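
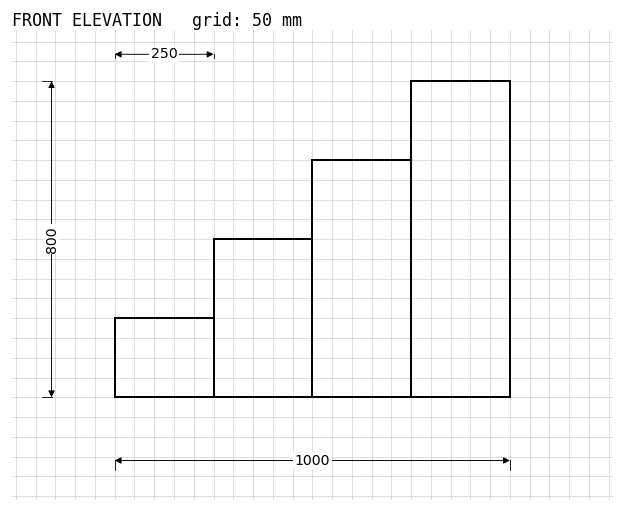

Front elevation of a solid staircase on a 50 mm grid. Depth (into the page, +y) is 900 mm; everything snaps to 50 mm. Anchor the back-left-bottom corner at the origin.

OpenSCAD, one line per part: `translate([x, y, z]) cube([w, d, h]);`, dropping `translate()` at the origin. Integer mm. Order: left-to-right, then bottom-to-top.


cube([250, 900, 200]);
translate([250, 0, 0]) cube([250, 900, 400]);
translate([500, 0, 0]) cube([250, 900, 600]);
translate([750, 0, 0]) cube([250, 900, 800]);


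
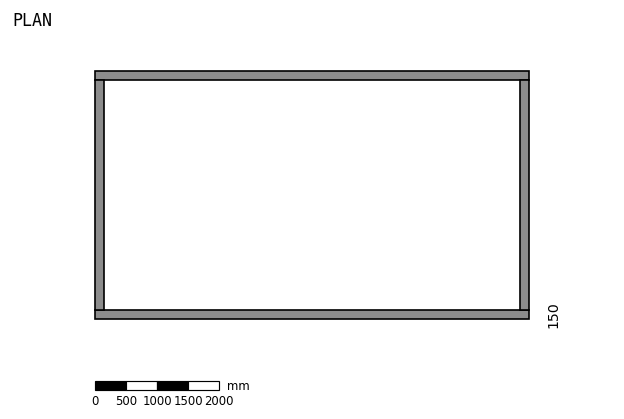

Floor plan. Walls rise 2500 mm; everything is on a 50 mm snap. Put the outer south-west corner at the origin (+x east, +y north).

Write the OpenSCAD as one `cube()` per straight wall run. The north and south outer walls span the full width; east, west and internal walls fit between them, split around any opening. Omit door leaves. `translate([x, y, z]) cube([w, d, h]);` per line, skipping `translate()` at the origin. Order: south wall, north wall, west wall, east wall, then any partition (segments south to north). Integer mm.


cube([7000, 150, 2500]);
translate([0, 3850, 0]) cube([7000, 150, 2500]);
translate([0, 150, 0]) cube([150, 3700, 2500]);
translate([6850, 150, 0]) cube([150, 3700, 2500]);


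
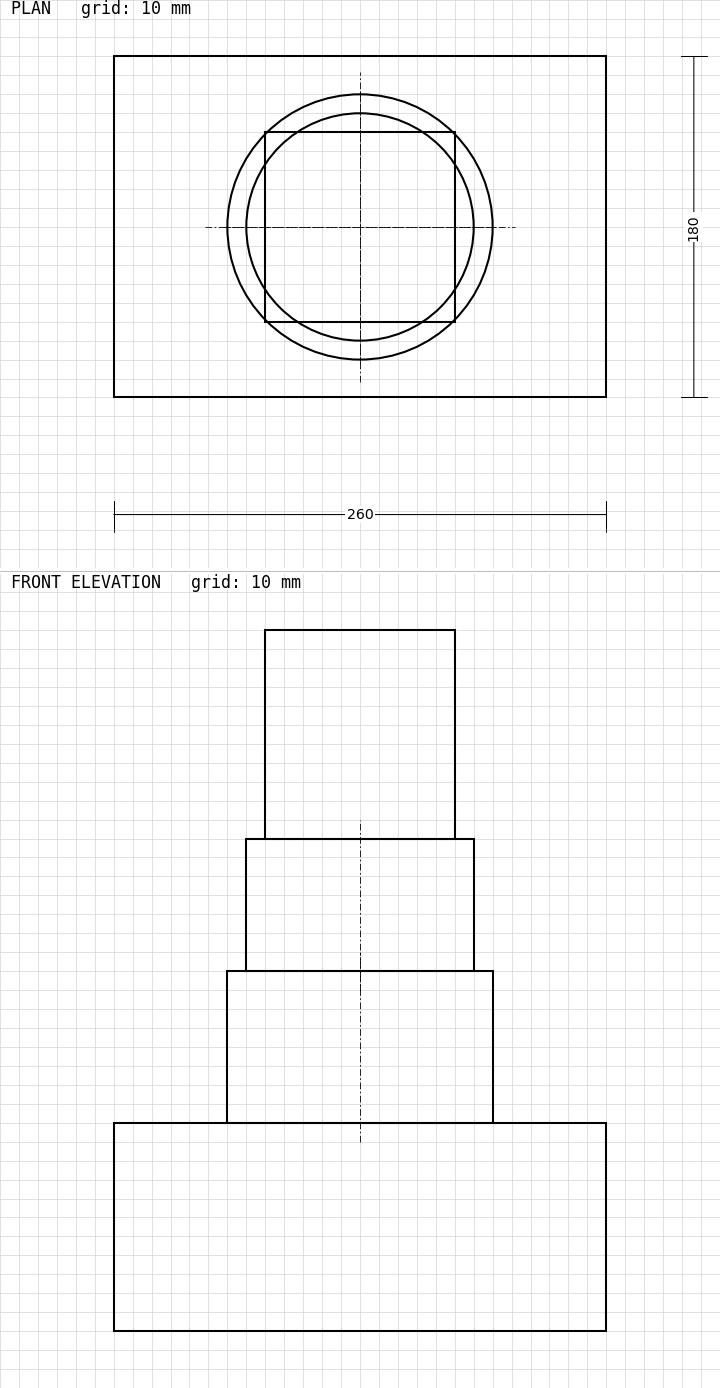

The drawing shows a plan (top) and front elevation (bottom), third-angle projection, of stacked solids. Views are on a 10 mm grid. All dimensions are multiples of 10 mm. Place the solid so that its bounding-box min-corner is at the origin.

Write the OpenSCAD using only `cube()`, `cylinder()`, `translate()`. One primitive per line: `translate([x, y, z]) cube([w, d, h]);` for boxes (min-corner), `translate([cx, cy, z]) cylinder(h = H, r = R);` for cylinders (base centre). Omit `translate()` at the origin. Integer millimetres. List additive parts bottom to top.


cube([260, 180, 110]);
translate([130, 90, 110]) cylinder(h = 80, r = 70);
translate([130, 90, 190]) cylinder(h = 70, r = 60);
translate([80, 40, 260]) cube([100, 100, 110]);


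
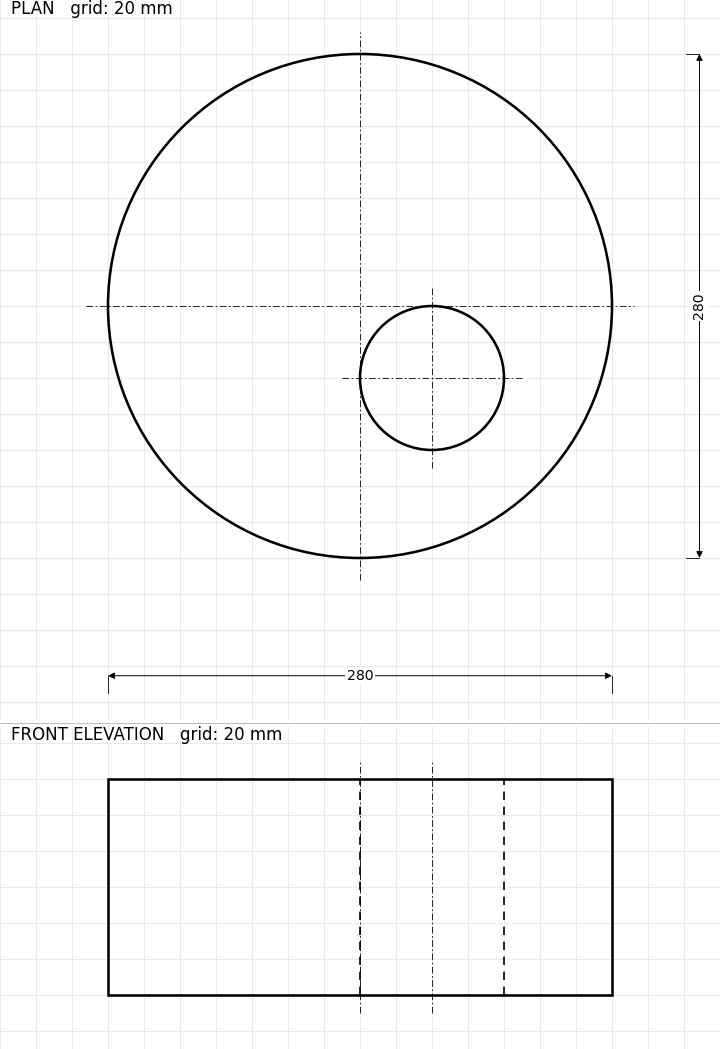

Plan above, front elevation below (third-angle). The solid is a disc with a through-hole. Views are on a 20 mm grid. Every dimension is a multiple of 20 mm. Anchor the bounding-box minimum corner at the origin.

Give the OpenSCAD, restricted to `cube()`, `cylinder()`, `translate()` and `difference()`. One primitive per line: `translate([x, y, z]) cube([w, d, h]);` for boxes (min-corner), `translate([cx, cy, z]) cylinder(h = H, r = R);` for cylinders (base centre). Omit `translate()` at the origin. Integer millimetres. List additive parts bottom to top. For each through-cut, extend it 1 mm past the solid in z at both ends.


difference() {
  translate([140, 140, 0]) cylinder(h = 120, r = 140);
  translate([180, 100, -1]) cylinder(h = 122, r = 40);
}


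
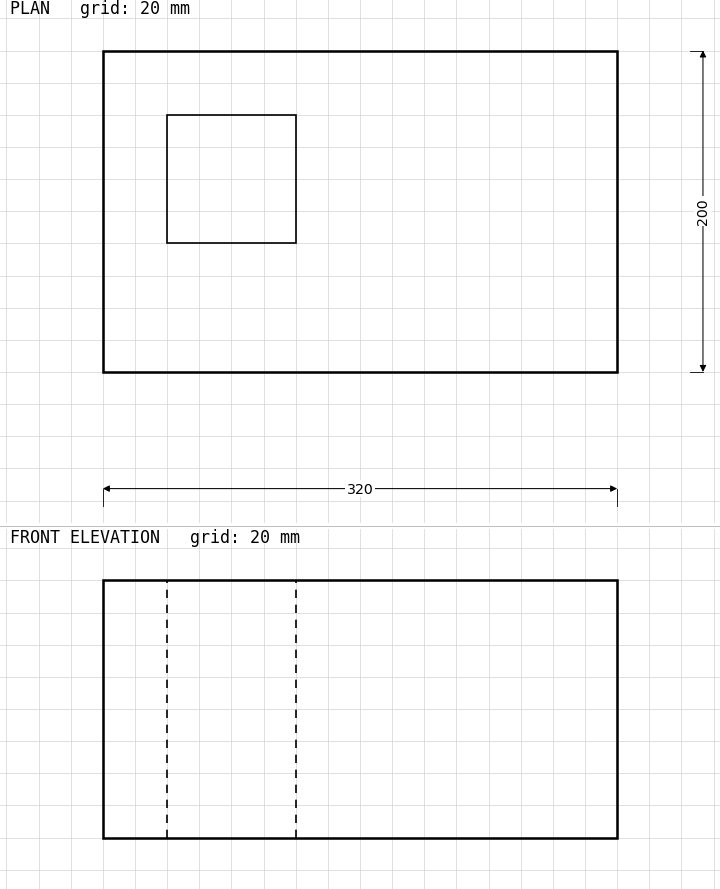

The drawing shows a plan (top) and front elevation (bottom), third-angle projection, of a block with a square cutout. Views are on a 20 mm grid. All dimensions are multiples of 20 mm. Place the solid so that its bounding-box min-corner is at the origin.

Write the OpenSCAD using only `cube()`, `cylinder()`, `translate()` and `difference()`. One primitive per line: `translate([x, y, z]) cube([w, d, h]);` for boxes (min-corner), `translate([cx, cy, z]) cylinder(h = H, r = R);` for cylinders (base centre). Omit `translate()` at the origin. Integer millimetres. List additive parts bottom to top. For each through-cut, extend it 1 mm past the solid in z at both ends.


difference() {
  cube([320, 200, 160]);
  translate([40, 80, -1]) cube([80, 80, 162]);
}


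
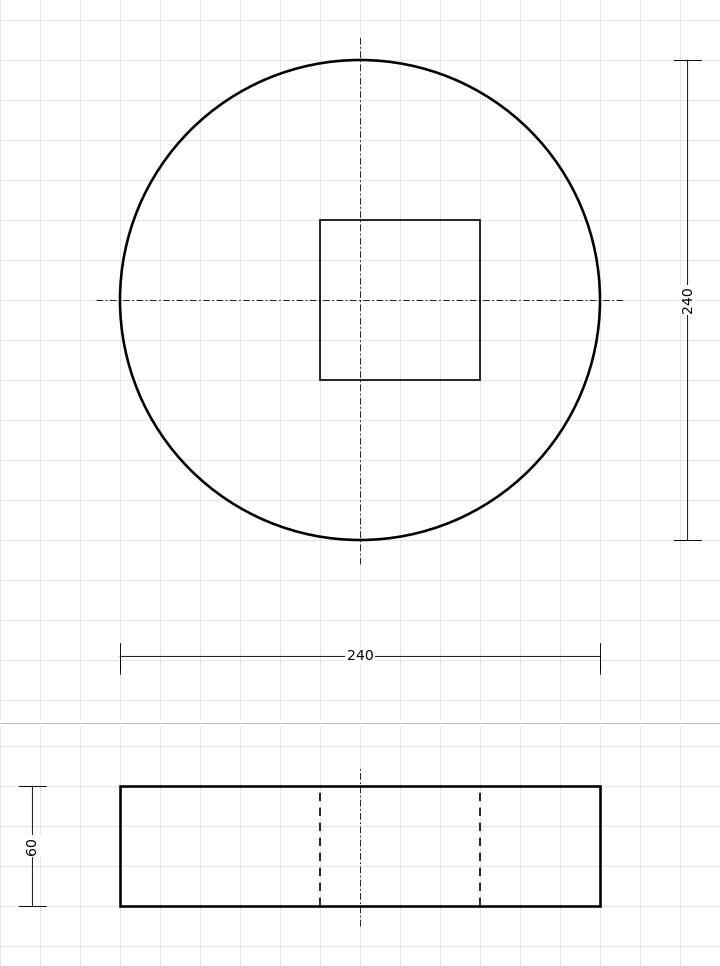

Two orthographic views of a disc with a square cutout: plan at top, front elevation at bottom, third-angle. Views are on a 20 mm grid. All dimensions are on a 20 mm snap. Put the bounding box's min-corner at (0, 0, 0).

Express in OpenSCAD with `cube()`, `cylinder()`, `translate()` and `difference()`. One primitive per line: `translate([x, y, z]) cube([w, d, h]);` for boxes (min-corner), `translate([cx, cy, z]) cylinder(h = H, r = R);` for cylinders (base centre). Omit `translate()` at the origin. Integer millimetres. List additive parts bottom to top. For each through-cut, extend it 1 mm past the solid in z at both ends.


difference() {
  translate([120, 120, 0]) cylinder(h = 60, r = 120);
  translate([100, 80, -1]) cube([80, 80, 62]);
}


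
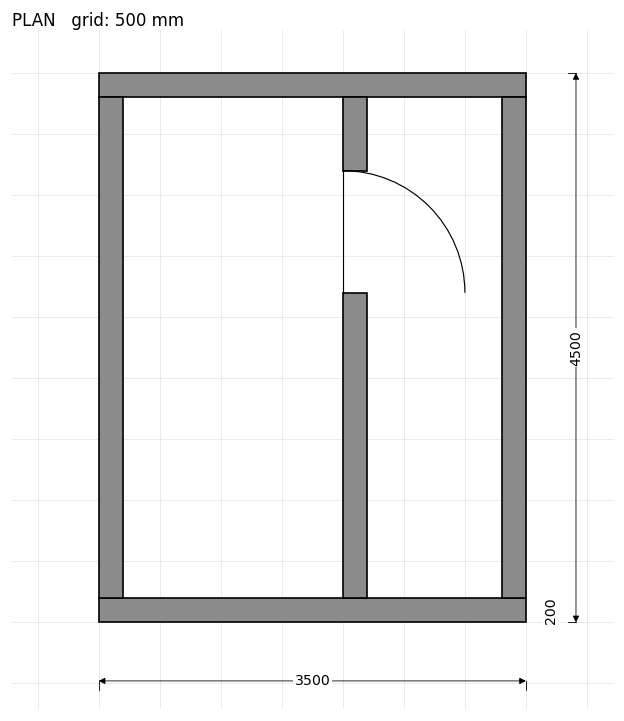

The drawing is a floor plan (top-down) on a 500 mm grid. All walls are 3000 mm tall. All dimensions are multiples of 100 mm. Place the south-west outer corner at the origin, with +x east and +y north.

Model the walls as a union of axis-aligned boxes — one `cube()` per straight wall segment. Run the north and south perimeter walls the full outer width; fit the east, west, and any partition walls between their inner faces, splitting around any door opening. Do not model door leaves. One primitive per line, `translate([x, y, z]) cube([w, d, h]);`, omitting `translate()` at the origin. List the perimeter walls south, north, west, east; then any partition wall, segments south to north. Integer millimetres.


cube([3500, 200, 3000]);
translate([0, 4300, 0]) cube([3500, 200, 3000]);
translate([0, 200, 0]) cube([200, 4100, 3000]);
translate([3300, 200, 0]) cube([200, 4100, 3000]);
translate([2000, 200, 0]) cube([200, 2500, 3000]);
translate([2000, 3700, 0]) cube([200, 600, 3000]);


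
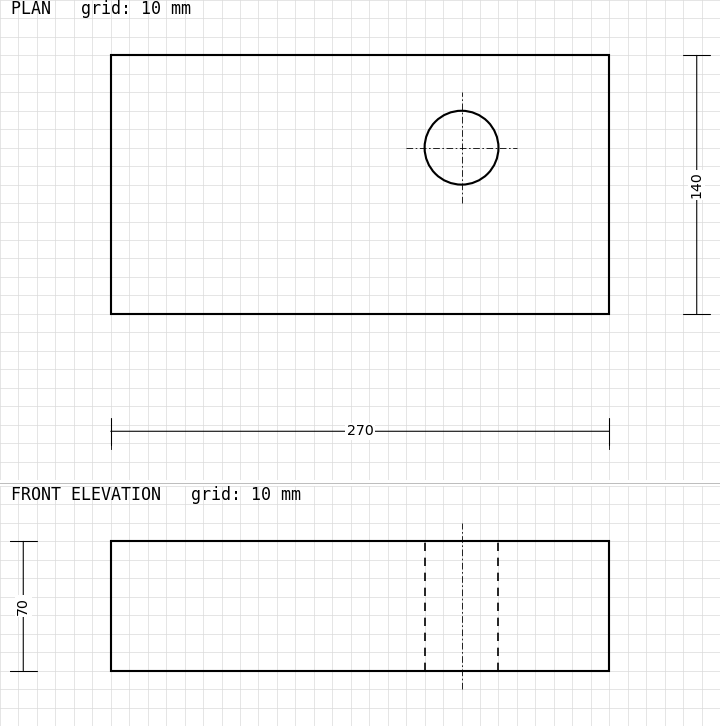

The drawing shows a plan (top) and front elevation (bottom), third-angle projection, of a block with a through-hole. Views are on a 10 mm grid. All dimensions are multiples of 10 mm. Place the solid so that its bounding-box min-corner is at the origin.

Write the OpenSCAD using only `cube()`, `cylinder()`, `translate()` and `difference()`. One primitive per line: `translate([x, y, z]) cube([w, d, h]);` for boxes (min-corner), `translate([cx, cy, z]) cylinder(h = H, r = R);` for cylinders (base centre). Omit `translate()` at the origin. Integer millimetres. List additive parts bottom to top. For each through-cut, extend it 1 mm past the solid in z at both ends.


difference() {
  cube([270, 140, 70]);
  translate([190, 90, -1]) cylinder(h = 72, r = 20);
}


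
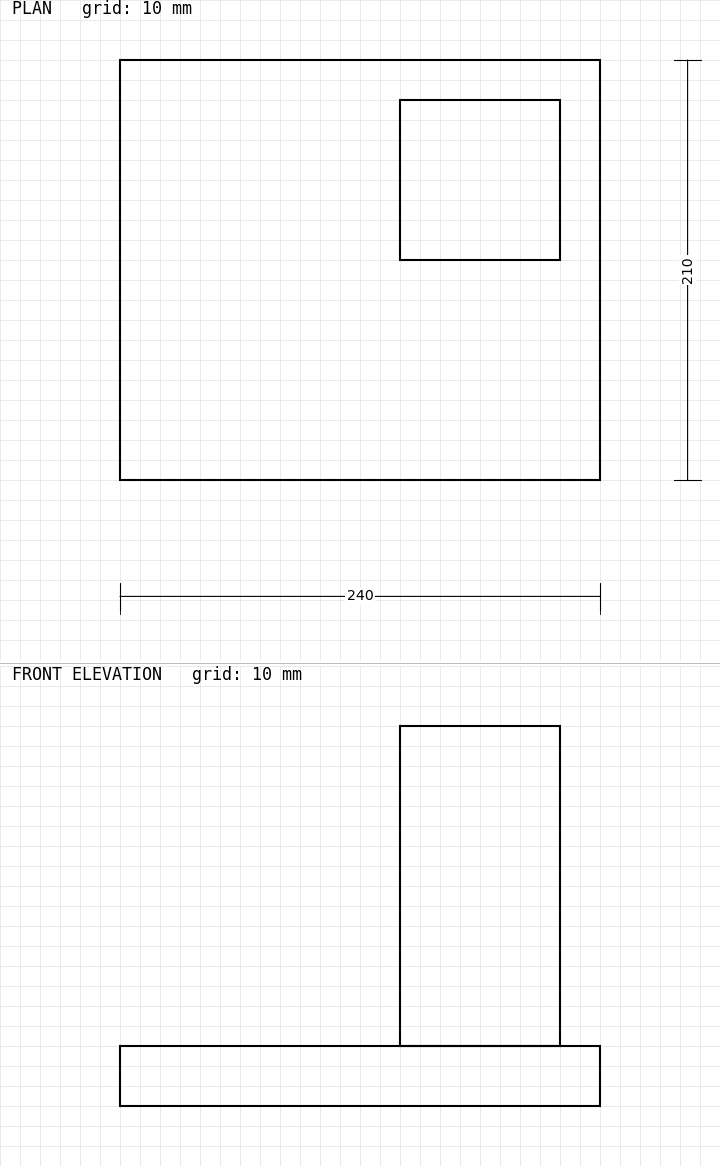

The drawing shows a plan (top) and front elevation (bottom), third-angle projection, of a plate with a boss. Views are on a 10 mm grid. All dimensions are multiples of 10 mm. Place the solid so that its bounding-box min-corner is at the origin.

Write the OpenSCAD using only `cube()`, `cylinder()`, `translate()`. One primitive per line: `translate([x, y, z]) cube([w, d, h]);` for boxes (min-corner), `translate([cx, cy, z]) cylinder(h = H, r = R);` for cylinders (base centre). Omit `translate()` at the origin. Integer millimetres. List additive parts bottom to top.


cube([240, 210, 30]);
translate([140, 110, 30]) cube([80, 80, 160]);


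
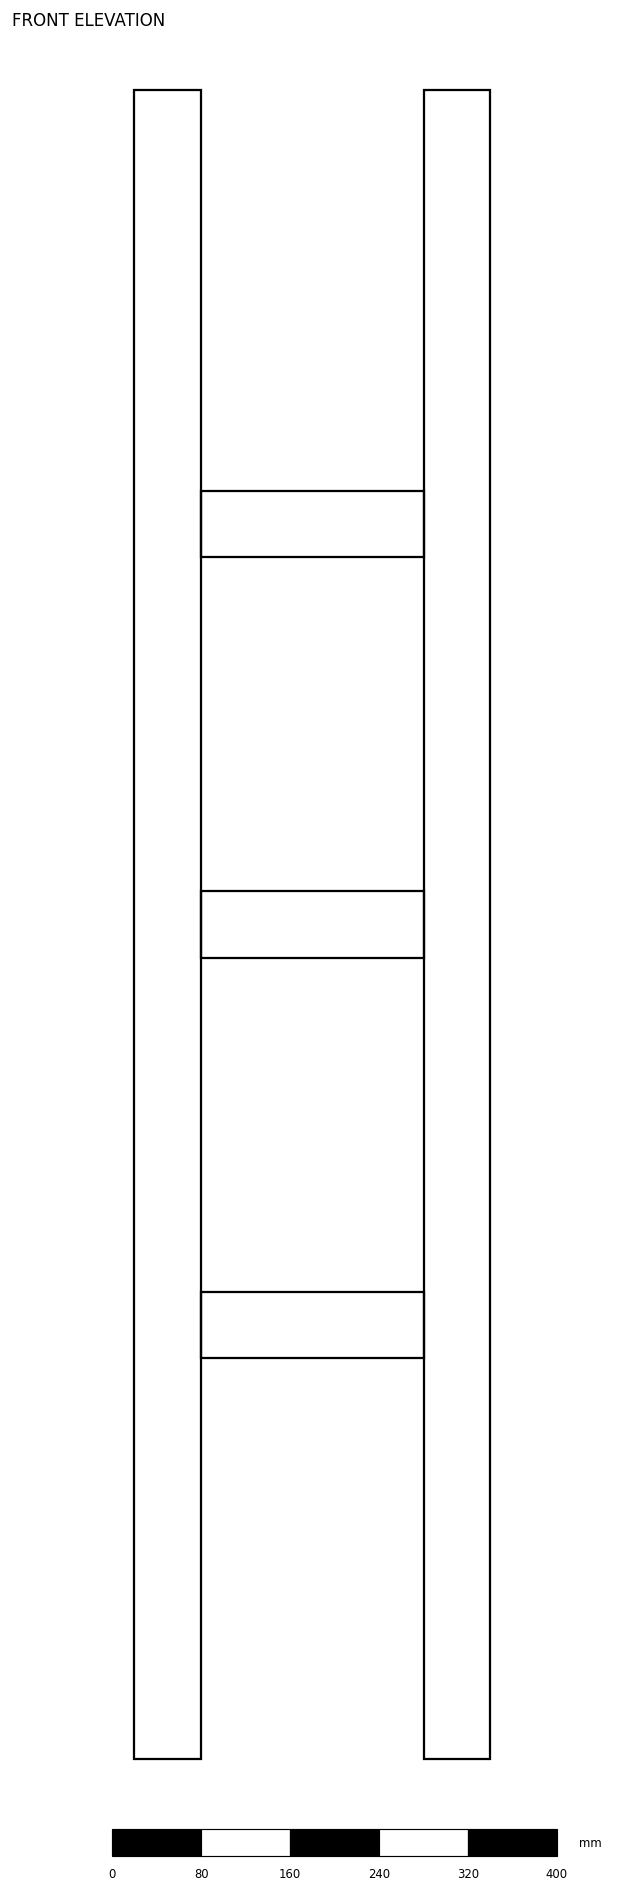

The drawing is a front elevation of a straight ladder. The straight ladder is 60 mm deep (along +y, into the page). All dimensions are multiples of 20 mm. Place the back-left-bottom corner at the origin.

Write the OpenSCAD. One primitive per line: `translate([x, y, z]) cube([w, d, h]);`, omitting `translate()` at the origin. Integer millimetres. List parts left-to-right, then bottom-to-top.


cube([60, 60, 1500]);
translate([60, 0, 360]) cube([200, 60, 60]);
translate([60, 0, 720]) cube([200, 60, 60]);
translate([60, 0, 1080]) cube([200, 60, 60]);
translate([260, 0, 0]) cube([60, 60, 1500]);


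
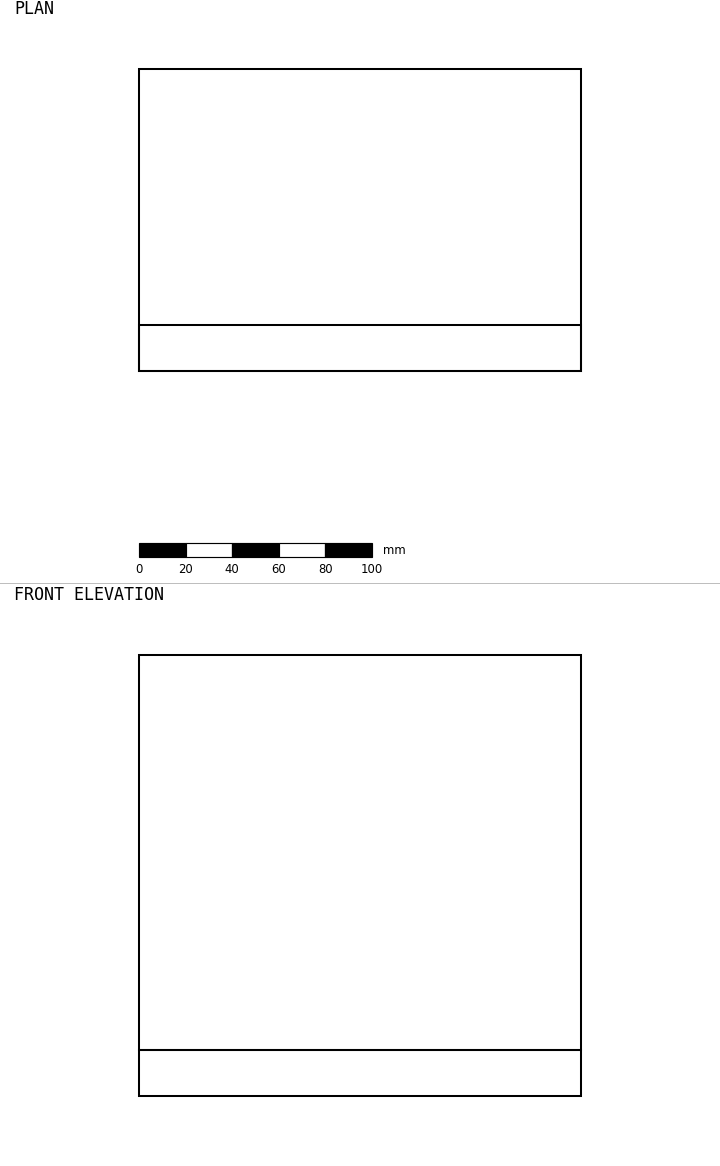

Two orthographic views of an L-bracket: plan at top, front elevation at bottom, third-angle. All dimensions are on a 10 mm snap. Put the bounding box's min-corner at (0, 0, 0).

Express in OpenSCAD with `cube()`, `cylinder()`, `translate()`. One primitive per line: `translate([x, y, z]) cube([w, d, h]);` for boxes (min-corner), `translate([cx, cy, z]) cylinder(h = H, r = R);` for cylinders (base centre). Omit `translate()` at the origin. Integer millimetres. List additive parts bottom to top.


cube([190, 130, 20]);
translate([0, 0, 20]) cube([190, 20, 170]);


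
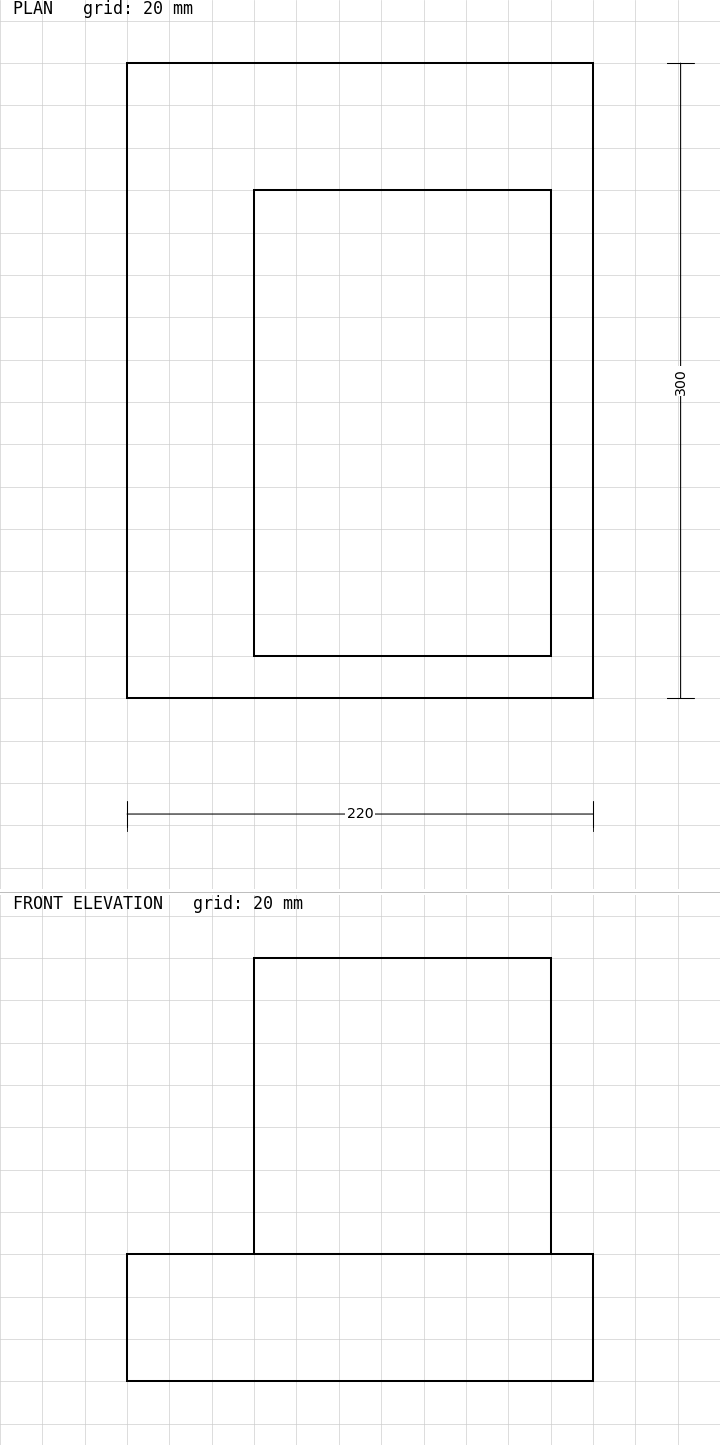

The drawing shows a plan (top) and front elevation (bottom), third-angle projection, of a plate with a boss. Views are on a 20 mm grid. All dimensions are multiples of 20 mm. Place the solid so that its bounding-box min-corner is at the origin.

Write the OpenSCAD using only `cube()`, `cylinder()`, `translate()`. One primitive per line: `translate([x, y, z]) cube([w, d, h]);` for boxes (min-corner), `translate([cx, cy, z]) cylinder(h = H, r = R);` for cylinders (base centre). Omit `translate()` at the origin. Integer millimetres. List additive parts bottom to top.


cube([220, 300, 60]);
translate([60, 20, 60]) cube([140, 220, 140]);


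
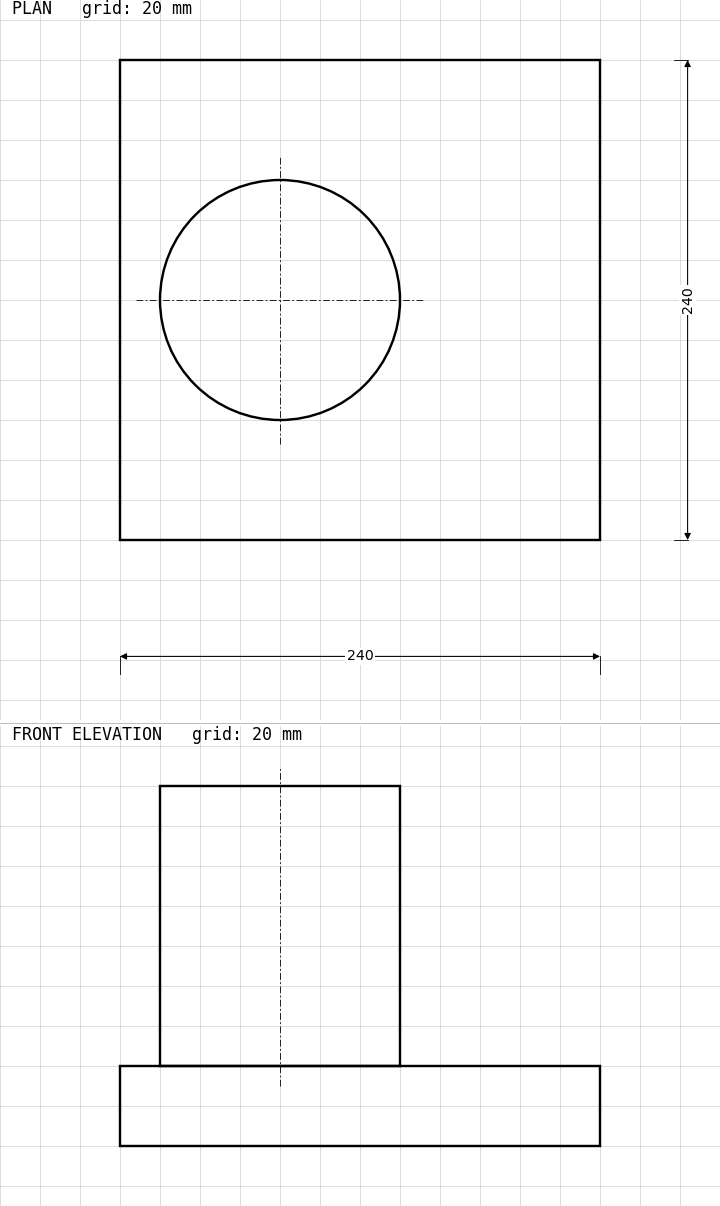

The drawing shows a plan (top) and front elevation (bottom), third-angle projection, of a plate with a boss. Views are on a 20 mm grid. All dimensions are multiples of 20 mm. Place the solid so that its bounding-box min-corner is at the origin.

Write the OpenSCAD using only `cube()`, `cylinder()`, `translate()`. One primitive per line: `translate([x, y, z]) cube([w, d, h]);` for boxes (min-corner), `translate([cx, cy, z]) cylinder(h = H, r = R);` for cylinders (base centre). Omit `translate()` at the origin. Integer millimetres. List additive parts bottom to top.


cube([240, 240, 40]);
translate([80, 120, 40]) cylinder(h = 140, r = 60);


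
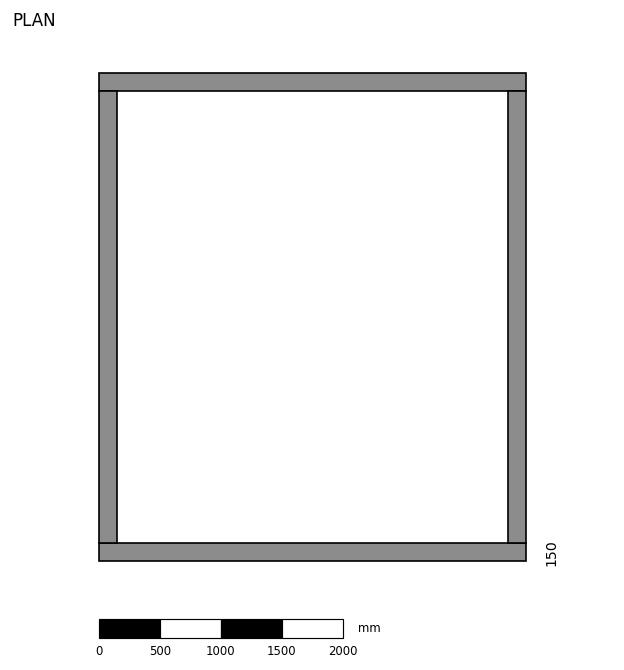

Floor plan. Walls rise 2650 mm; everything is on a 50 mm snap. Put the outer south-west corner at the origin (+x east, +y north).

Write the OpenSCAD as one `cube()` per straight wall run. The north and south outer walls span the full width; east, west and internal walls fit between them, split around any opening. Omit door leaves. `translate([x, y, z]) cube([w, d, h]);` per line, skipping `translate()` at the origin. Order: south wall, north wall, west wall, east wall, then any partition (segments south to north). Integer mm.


cube([3500, 150, 2650]);
translate([0, 3850, 0]) cube([3500, 150, 2650]);
translate([0, 150, 0]) cube([150, 3700, 2650]);
translate([3350, 150, 0]) cube([150, 3700, 2650]);


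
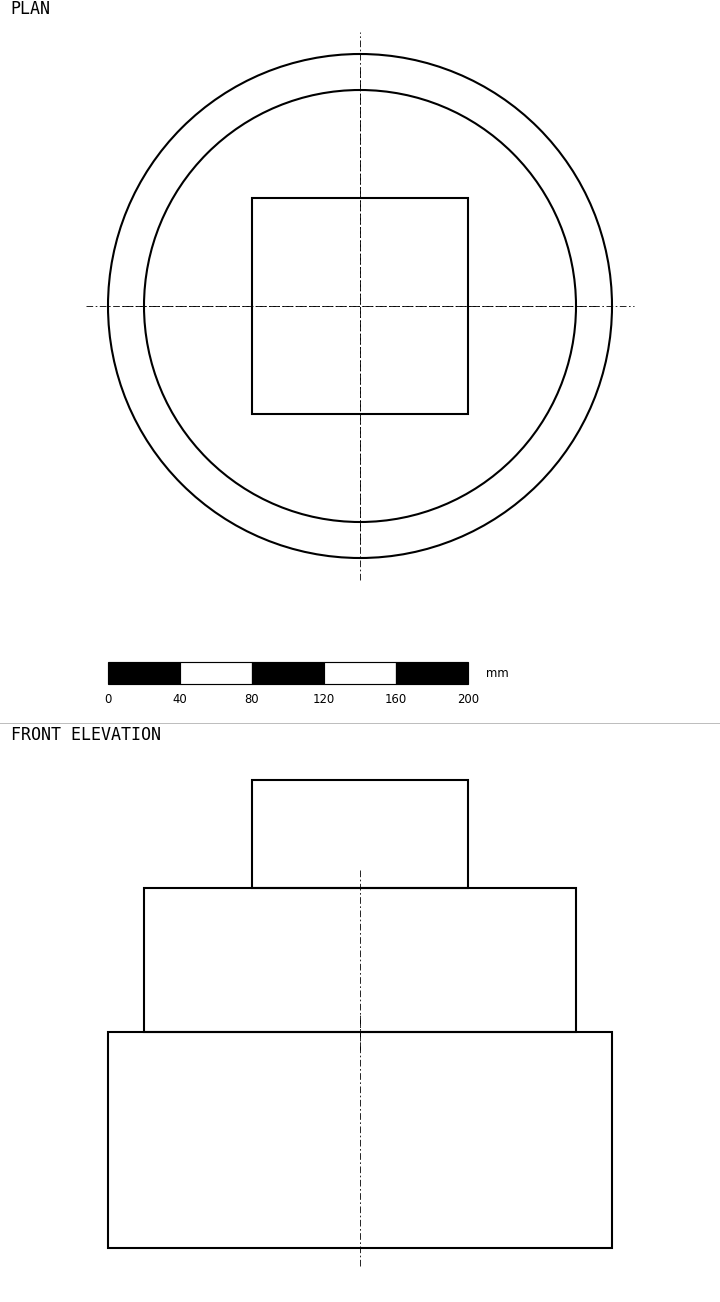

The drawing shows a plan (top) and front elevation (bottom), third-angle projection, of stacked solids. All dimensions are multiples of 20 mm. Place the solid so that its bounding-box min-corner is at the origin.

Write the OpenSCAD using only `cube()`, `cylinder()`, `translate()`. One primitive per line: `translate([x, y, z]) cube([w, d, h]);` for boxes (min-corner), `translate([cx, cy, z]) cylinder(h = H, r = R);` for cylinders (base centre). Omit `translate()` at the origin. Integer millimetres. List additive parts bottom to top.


translate([140, 140, 0]) cylinder(h = 120, r = 140);
translate([140, 140, 120]) cylinder(h = 80, r = 120);
translate([80, 80, 200]) cube([120, 120, 60]);


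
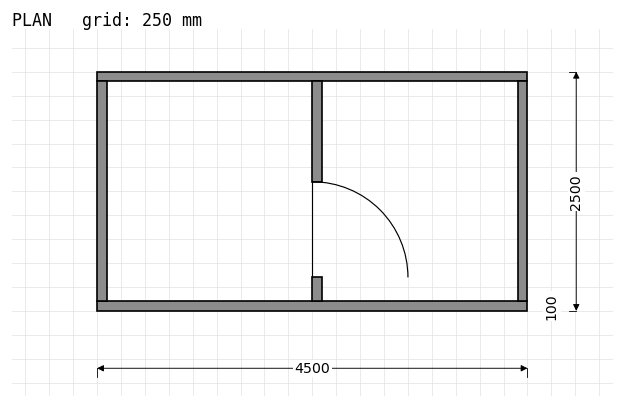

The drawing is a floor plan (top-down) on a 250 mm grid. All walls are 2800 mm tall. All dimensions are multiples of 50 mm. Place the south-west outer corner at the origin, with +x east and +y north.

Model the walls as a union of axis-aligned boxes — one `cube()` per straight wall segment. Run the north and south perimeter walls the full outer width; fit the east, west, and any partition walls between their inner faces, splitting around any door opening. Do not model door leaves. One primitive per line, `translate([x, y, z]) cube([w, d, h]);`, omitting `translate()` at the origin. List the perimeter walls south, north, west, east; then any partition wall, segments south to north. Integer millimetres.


cube([4500, 100, 2800]);
translate([0, 2400, 0]) cube([4500, 100, 2800]);
translate([0, 100, 0]) cube([100, 2300, 2800]);
translate([4400, 100, 0]) cube([100, 2300, 2800]);
translate([2250, 100, 0]) cube([100, 250, 2800]);
translate([2250, 1350, 0]) cube([100, 1050, 2800]);


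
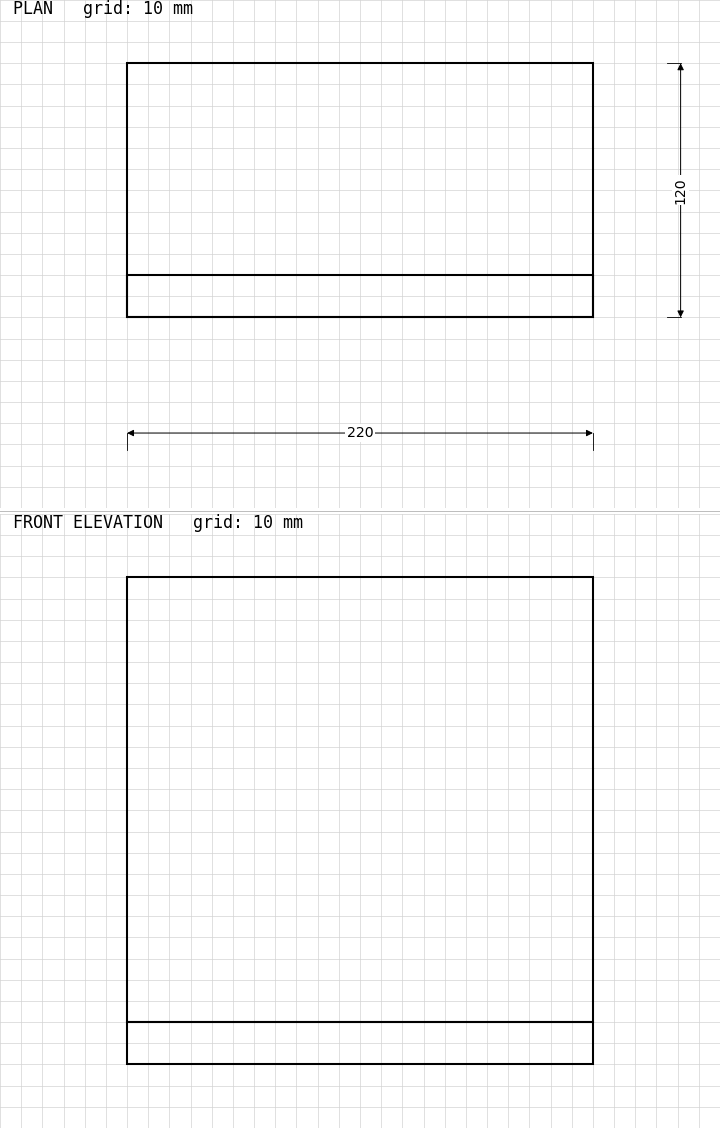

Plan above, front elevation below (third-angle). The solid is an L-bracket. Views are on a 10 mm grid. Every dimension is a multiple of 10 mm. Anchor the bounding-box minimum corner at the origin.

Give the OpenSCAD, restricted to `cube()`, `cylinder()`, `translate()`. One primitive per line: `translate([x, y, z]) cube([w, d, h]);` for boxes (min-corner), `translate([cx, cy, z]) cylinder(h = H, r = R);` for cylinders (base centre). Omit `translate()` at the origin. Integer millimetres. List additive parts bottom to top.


cube([220, 120, 20]);
translate([0, 0, 20]) cube([220, 20, 210]);


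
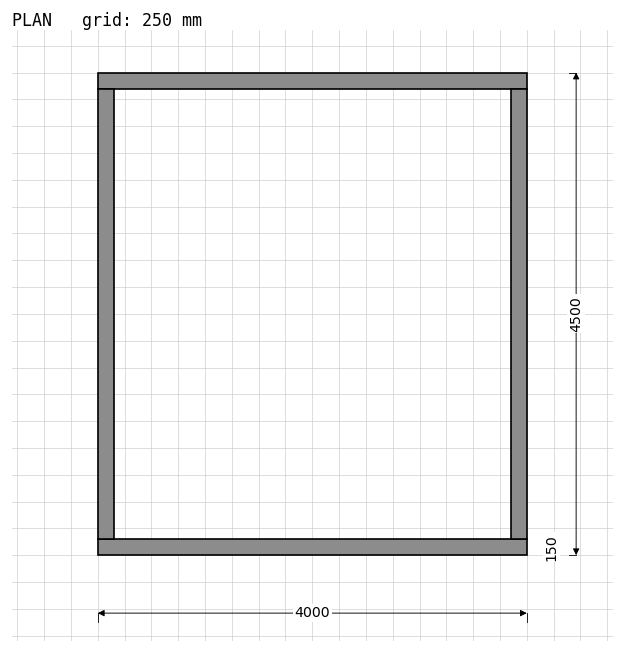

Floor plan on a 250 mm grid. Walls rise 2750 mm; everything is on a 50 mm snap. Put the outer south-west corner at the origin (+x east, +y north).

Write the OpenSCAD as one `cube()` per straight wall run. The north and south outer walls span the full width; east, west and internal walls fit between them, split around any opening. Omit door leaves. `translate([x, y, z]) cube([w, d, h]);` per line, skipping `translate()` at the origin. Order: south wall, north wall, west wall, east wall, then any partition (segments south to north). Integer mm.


cube([4000, 150, 2750]);
translate([0, 4350, 0]) cube([4000, 150, 2750]);
translate([0, 150, 0]) cube([150, 4200, 2750]);
translate([3850, 150, 0]) cube([150, 4200, 2750]);


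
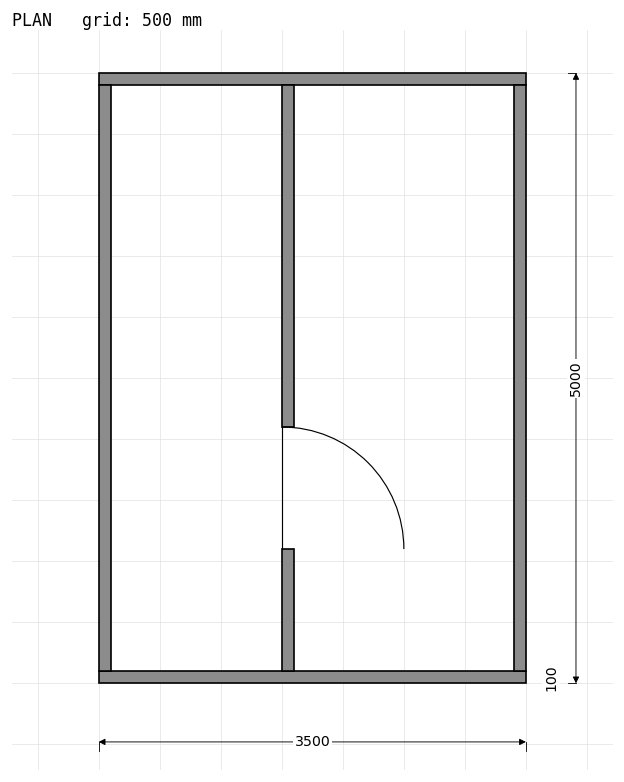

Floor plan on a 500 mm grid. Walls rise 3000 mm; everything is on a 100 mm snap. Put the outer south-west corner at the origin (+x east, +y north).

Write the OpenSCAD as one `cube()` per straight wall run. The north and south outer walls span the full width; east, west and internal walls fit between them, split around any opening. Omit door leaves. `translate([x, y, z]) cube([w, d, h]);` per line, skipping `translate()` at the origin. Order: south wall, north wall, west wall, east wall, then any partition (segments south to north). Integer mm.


cube([3500, 100, 3000]);
translate([0, 4900, 0]) cube([3500, 100, 3000]);
translate([0, 100, 0]) cube([100, 4800, 3000]);
translate([3400, 100, 0]) cube([100, 4800, 3000]);
translate([1500, 100, 0]) cube([100, 1000, 3000]);
translate([1500, 2100, 0]) cube([100, 2800, 3000]);


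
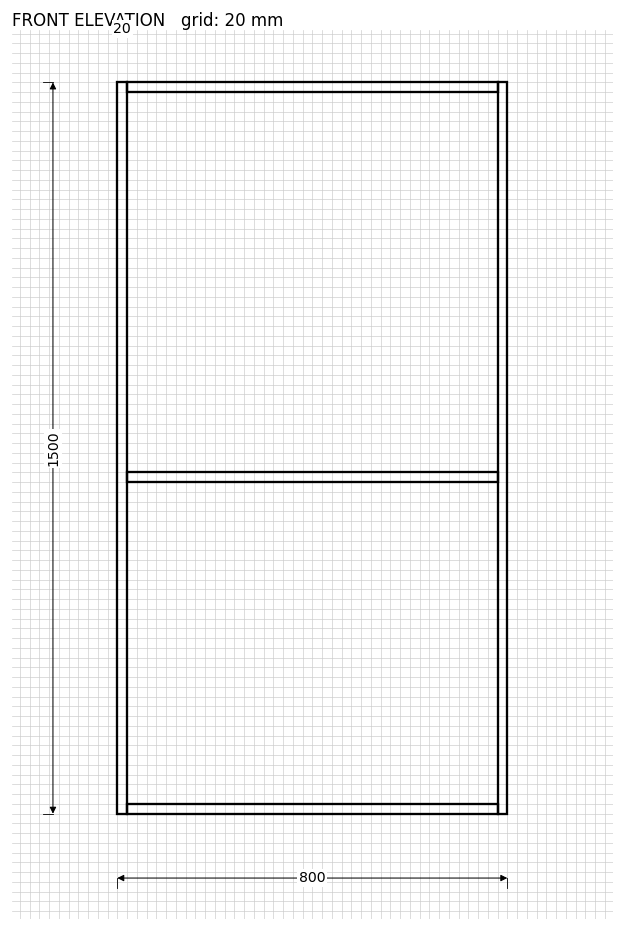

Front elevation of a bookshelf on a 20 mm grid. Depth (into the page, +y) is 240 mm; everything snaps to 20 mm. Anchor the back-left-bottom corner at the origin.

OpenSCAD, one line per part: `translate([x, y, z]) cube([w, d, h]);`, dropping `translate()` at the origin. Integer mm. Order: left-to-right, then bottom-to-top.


cube([20, 240, 1500]);
translate([20, 0, 0]) cube([760, 240, 20]);
translate([20, 0, 680]) cube([760, 240, 20]);
translate([20, 0, 1480]) cube([760, 240, 20]);
translate([780, 0, 0]) cube([20, 240, 1500]);


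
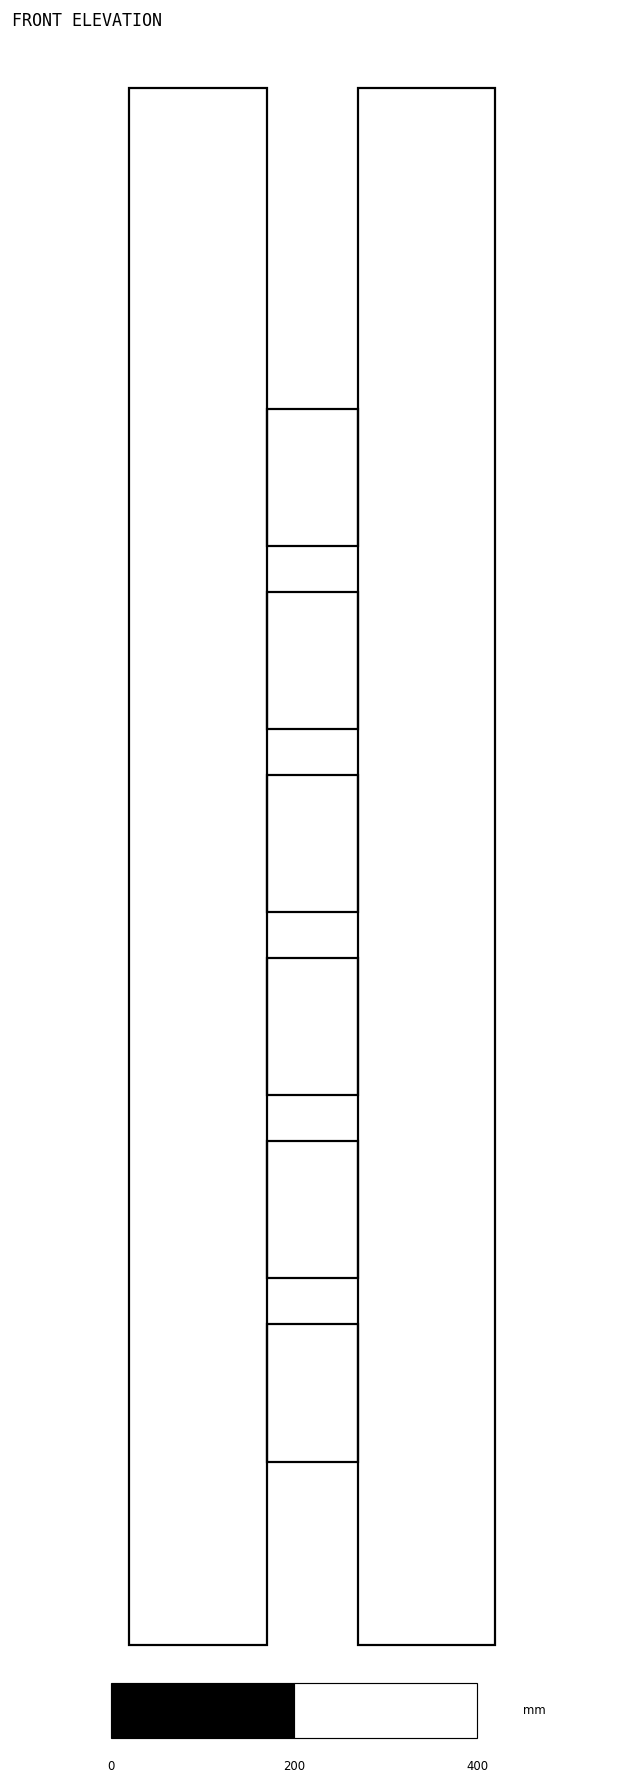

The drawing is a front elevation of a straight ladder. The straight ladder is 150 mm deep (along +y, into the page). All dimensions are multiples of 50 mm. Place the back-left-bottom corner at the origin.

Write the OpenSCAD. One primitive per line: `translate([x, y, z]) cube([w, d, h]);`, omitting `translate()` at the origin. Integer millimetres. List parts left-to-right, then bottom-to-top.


cube([150, 150, 1700]);
translate([150, 0, 200]) cube([100, 150, 150]);
translate([150, 0, 400]) cube([100, 150, 150]);
translate([150, 0, 600]) cube([100, 150, 150]);
translate([150, 0, 800]) cube([100, 150, 150]);
translate([150, 0, 1000]) cube([100, 150, 150]);
translate([150, 0, 1200]) cube([100, 150, 150]);
translate([250, 0, 0]) cube([150, 150, 1700]);


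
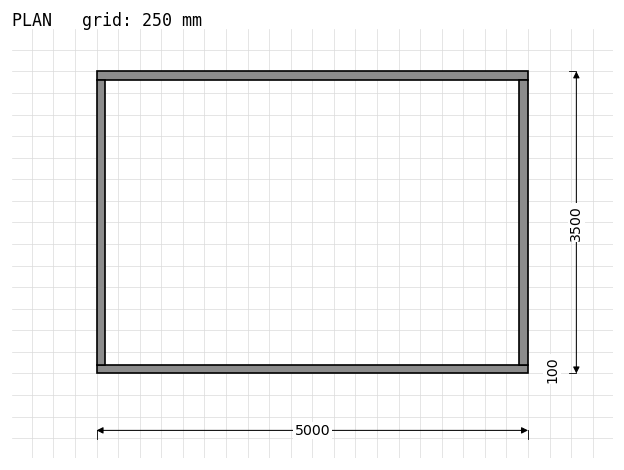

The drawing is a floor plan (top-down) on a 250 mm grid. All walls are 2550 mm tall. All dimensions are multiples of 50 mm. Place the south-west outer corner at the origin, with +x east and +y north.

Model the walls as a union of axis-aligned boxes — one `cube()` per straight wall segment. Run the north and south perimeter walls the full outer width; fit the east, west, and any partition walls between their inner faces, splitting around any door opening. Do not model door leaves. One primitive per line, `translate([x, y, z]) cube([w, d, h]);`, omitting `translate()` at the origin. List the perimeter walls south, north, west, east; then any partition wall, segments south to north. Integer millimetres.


cube([5000, 100, 2550]);
translate([0, 3400, 0]) cube([5000, 100, 2550]);
translate([0, 100, 0]) cube([100, 3300, 2550]);
translate([4900, 100, 0]) cube([100, 3300, 2550]);


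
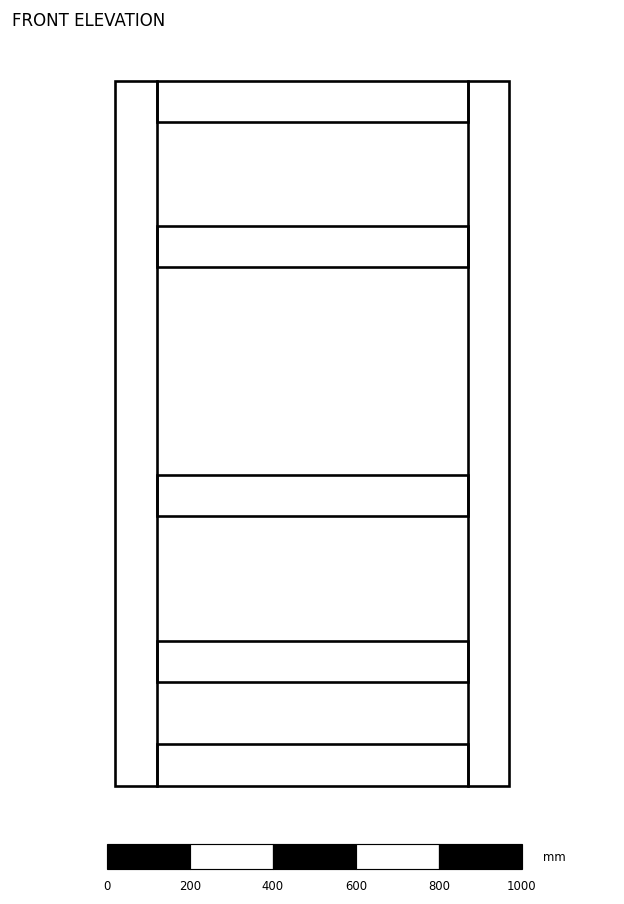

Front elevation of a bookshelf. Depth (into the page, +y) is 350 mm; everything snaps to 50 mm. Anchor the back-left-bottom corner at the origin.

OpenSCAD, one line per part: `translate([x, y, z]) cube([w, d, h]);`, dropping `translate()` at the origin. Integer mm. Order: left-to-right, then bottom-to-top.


cube([100, 350, 1700]);
translate([100, 0, 0]) cube([750, 350, 100]);
translate([100, 0, 250]) cube([750, 350, 100]);
translate([100, 0, 650]) cube([750, 350, 100]);
translate([100, 0, 1250]) cube([750, 350, 100]);
translate([100, 0, 1600]) cube([750, 350, 100]);
translate([850, 0, 0]) cube([100, 350, 1700]);


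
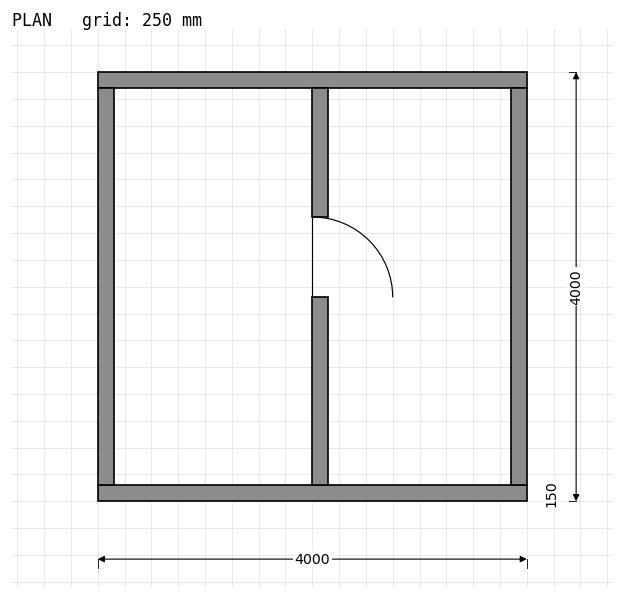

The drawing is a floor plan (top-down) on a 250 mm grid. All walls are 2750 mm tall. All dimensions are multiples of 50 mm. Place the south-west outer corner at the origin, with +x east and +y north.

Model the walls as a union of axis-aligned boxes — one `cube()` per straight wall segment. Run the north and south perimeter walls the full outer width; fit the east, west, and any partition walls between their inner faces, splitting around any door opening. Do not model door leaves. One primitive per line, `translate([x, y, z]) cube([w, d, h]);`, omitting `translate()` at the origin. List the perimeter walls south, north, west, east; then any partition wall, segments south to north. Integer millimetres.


cube([4000, 150, 2750]);
translate([0, 3850, 0]) cube([4000, 150, 2750]);
translate([0, 150, 0]) cube([150, 3700, 2750]);
translate([3850, 150, 0]) cube([150, 3700, 2750]);
translate([2000, 150, 0]) cube([150, 1750, 2750]);
translate([2000, 2650, 0]) cube([150, 1200, 2750]);


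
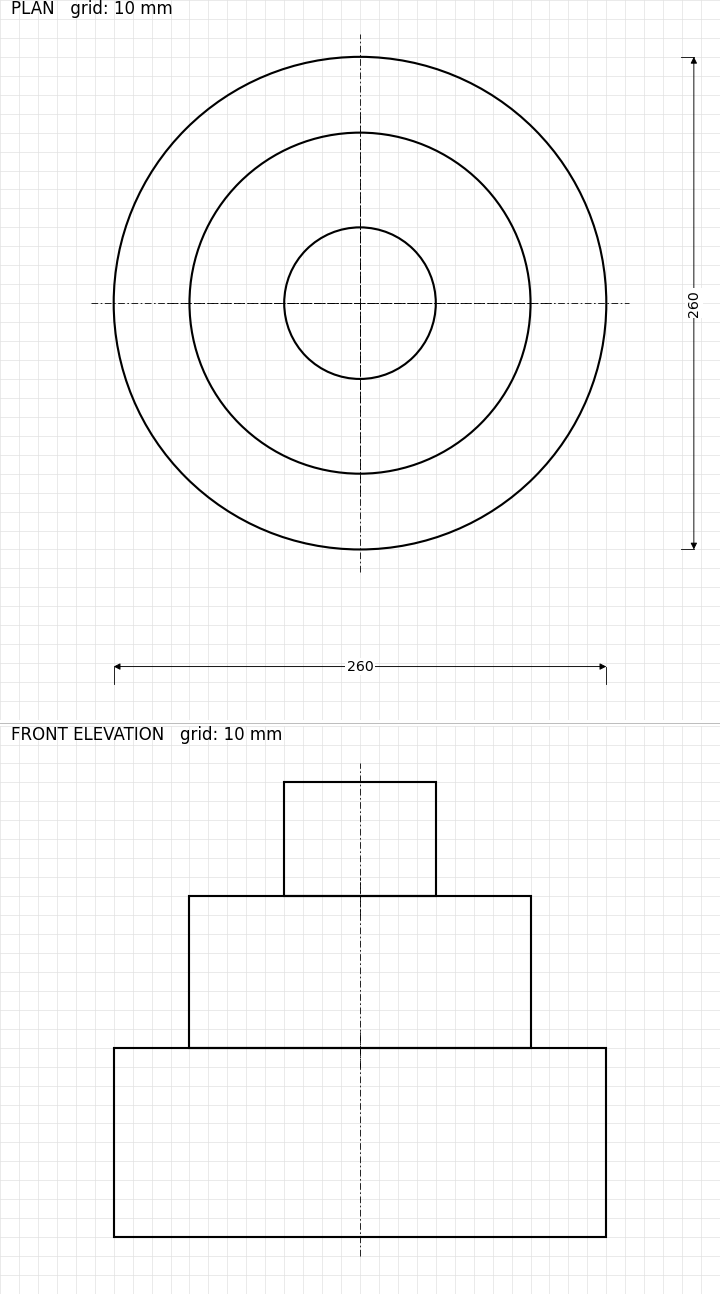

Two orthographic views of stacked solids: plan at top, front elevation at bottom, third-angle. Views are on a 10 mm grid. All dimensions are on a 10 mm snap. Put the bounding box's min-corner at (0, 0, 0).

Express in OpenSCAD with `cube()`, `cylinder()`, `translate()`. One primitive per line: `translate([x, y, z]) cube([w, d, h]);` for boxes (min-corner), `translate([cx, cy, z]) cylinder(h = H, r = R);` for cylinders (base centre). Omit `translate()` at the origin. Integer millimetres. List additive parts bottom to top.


translate([130, 130, 0]) cylinder(h = 100, r = 130);
translate([130, 130, 100]) cylinder(h = 80, r = 90);
translate([130, 130, 180]) cylinder(h = 60, r = 40);


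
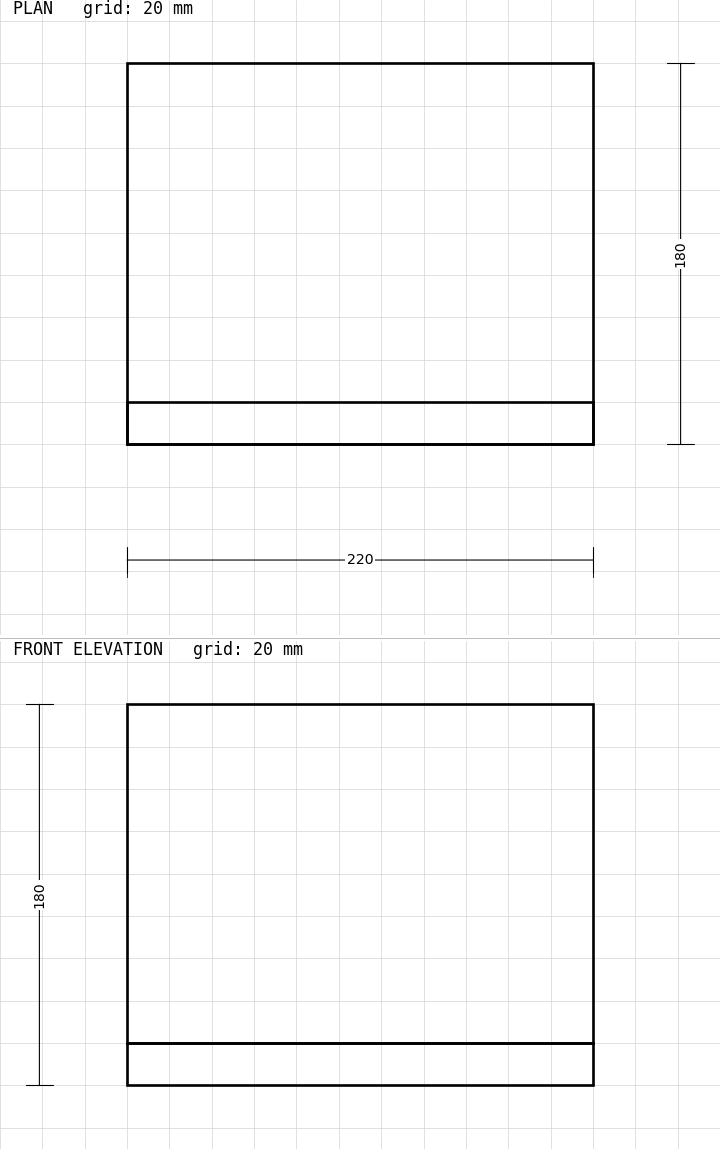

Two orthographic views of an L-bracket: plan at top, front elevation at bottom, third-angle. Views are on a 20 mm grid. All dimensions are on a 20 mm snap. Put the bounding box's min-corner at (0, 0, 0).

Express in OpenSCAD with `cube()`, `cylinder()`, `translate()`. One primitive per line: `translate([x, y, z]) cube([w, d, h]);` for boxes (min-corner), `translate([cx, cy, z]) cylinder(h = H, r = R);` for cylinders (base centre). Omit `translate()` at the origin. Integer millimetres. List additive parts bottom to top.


cube([220, 180, 20]);
translate([0, 0, 20]) cube([220, 20, 160]);


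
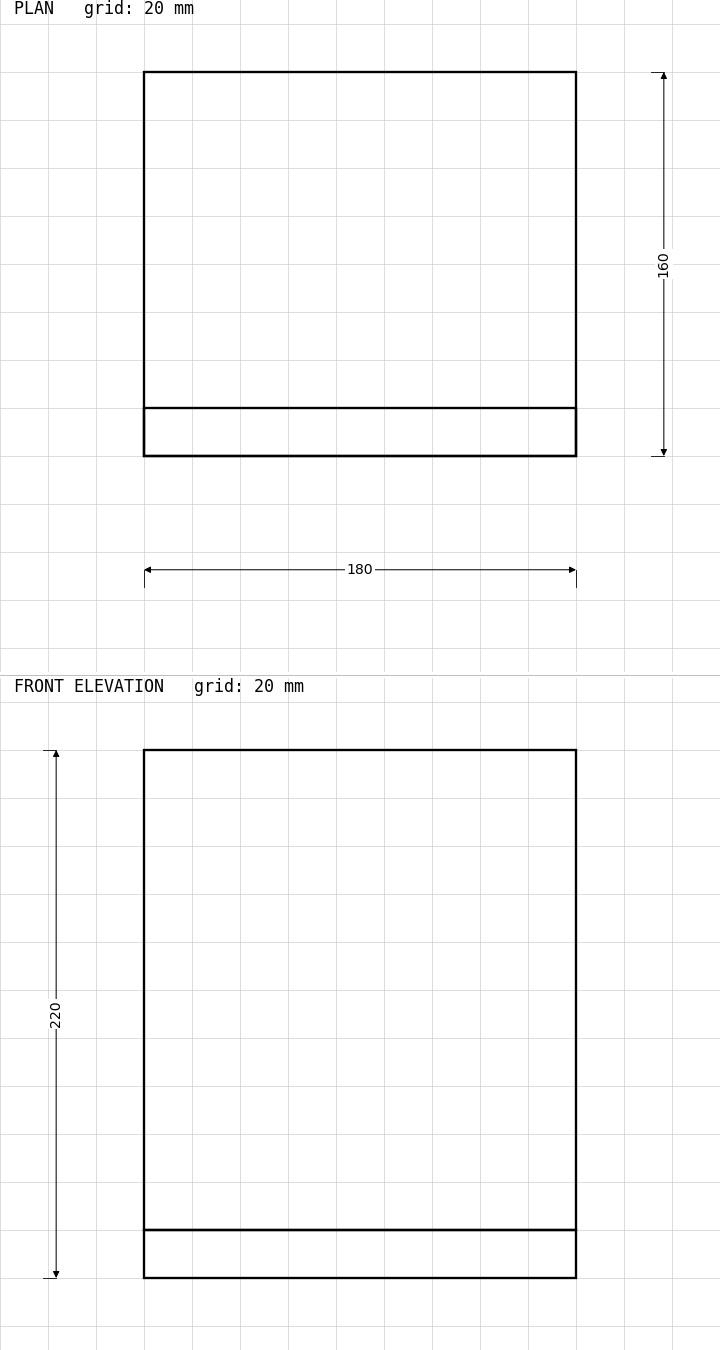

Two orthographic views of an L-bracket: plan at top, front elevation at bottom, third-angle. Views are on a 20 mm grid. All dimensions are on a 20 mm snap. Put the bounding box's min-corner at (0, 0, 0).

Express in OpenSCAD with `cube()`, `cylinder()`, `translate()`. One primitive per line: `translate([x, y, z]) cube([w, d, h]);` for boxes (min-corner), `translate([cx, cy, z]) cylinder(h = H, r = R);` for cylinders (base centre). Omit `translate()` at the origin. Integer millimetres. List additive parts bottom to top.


cube([180, 160, 20]);
translate([0, 0, 20]) cube([180, 20, 200]);


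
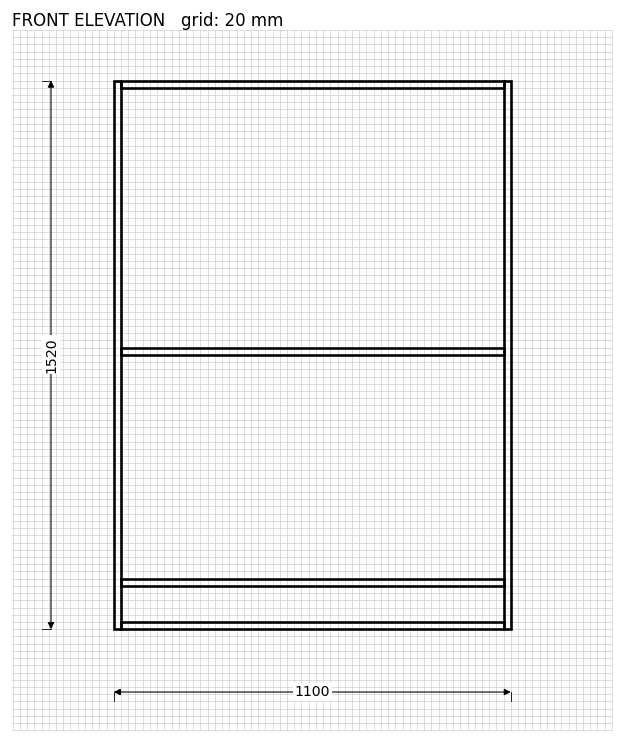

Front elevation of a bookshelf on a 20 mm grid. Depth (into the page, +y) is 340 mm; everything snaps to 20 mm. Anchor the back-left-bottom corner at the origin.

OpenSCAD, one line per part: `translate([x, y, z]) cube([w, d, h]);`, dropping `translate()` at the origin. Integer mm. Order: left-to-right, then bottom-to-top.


cube([20, 340, 1520]);
translate([20, 0, 0]) cube([1060, 340, 20]);
translate([20, 0, 120]) cube([1060, 340, 20]);
translate([20, 0, 760]) cube([1060, 340, 20]);
translate([20, 0, 1500]) cube([1060, 340, 20]);
translate([1080, 0, 0]) cube([20, 340, 1520]);


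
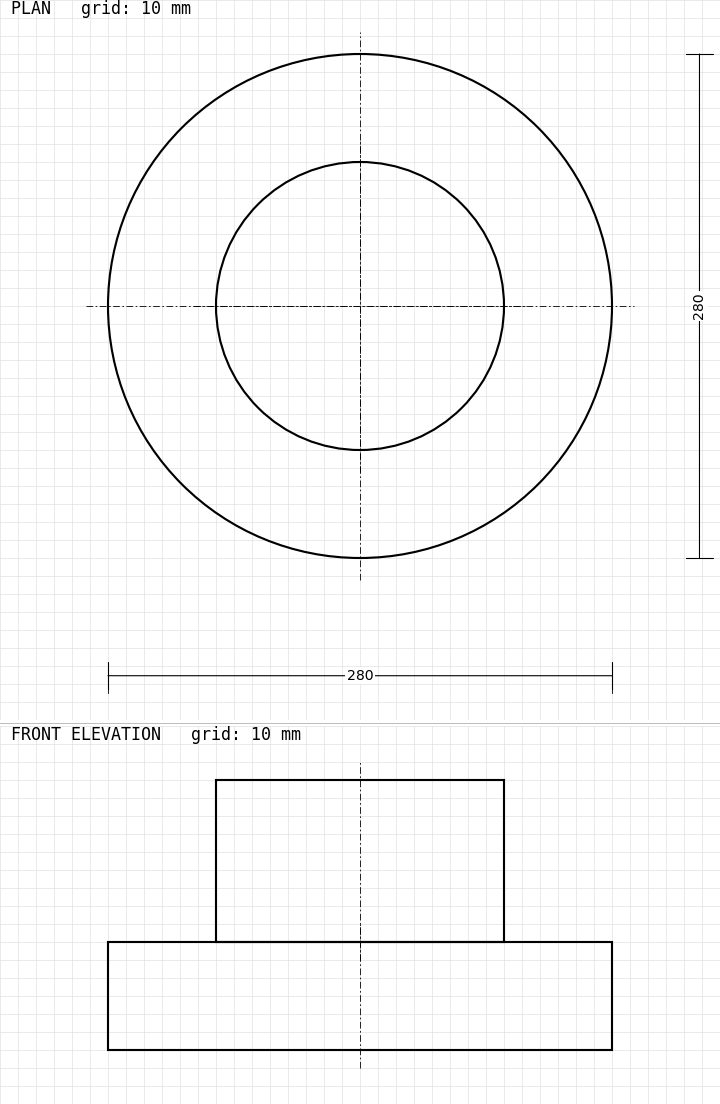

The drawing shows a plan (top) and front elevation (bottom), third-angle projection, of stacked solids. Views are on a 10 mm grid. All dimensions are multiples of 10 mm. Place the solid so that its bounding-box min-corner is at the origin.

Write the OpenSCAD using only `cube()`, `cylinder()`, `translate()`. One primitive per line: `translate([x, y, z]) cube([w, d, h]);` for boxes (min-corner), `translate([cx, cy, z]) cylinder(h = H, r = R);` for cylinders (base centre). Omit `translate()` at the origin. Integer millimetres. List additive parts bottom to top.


translate([140, 140, 0]) cylinder(h = 60, r = 140);
translate([140, 140, 60]) cylinder(h = 90, r = 80);


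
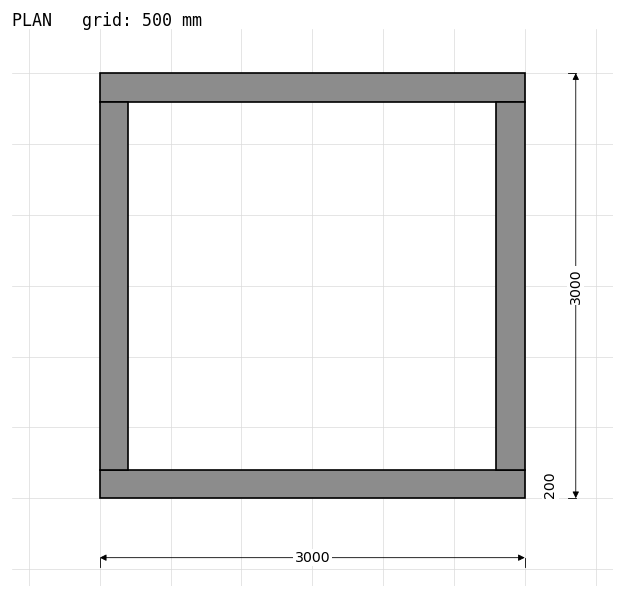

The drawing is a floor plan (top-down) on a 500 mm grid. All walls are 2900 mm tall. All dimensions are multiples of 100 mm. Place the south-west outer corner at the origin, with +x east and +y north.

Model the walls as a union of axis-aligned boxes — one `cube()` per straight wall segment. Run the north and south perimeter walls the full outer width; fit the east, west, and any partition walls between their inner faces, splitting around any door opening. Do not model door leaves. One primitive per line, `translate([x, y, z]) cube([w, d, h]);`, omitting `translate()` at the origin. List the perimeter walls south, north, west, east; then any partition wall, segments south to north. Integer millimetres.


cube([3000, 200, 2900]);
translate([0, 2800, 0]) cube([3000, 200, 2900]);
translate([0, 200, 0]) cube([200, 2600, 2900]);
translate([2800, 200, 0]) cube([200, 2600, 2900]);


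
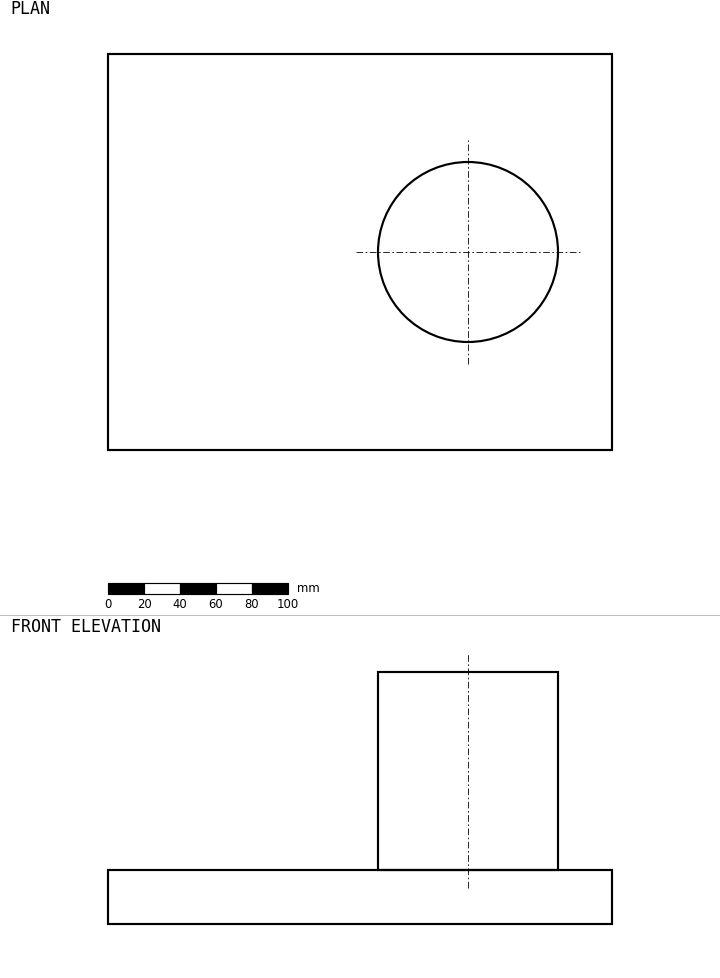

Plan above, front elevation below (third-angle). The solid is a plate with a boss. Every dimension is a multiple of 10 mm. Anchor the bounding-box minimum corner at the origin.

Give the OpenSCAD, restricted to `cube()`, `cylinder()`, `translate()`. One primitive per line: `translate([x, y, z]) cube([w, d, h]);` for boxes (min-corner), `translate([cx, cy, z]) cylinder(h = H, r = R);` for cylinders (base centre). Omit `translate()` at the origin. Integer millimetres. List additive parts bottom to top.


cube([280, 220, 30]);
translate([200, 110, 30]) cylinder(h = 110, r = 50);


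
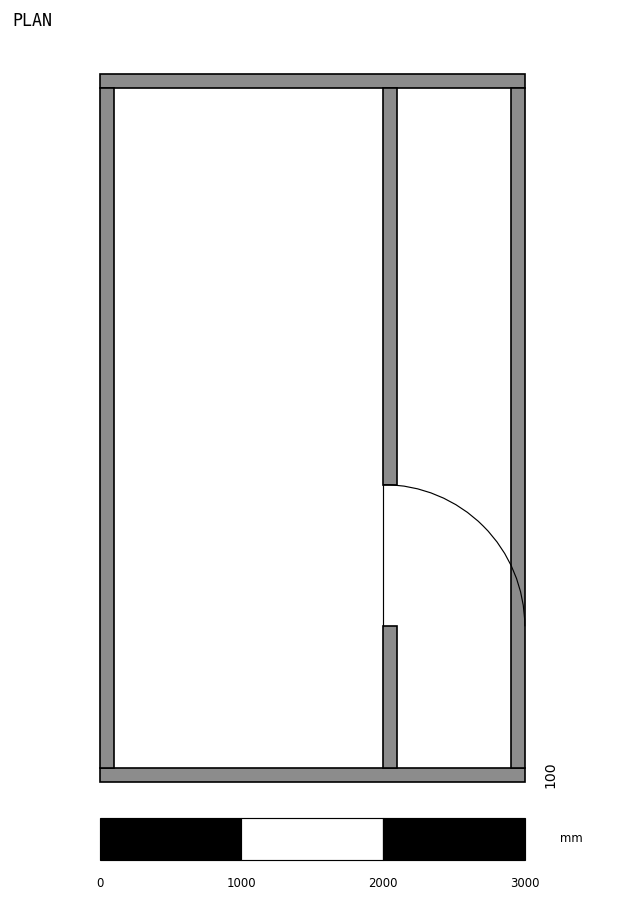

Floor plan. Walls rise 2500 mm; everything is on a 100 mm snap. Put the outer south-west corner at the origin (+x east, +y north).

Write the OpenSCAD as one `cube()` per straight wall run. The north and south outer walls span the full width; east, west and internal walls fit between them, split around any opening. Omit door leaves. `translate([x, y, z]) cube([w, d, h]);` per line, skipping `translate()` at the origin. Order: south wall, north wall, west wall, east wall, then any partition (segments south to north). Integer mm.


cube([3000, 100, 2500]);
translate([0, 4900, 0]) cube([3000, 100, 2500]);
translate([0, 100, 0]) cube([100, 4800, 2500]);
translate([2900, 100, 0]) cube([100, 4800, 2500]);
translate([2000, 100, 0]) cube([100, 1000, 2500]);
translate([2000, 2100, 0]) cube([100, 2800, 2500]);


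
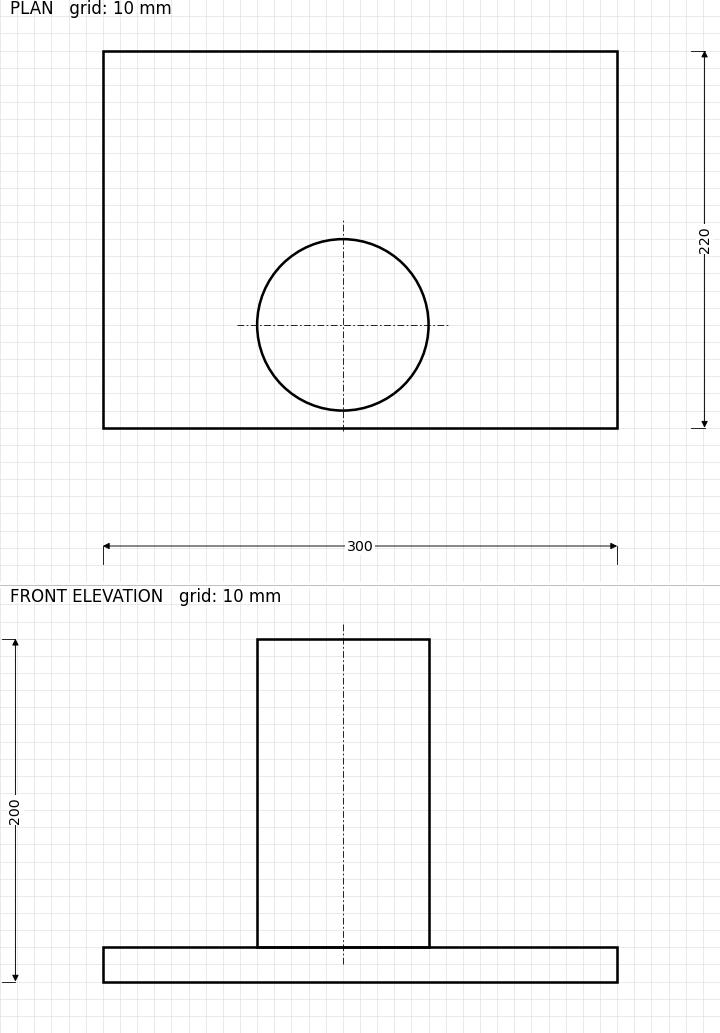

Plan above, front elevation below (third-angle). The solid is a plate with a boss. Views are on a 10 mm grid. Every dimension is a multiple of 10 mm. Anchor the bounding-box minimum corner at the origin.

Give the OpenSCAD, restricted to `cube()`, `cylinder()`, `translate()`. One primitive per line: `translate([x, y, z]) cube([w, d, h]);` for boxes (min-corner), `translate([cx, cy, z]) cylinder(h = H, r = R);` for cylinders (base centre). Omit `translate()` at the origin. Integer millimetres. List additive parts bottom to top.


cube([300, 220, 20]);
translate([140, 60, 20]) cylinder(h = 180, r = 50);


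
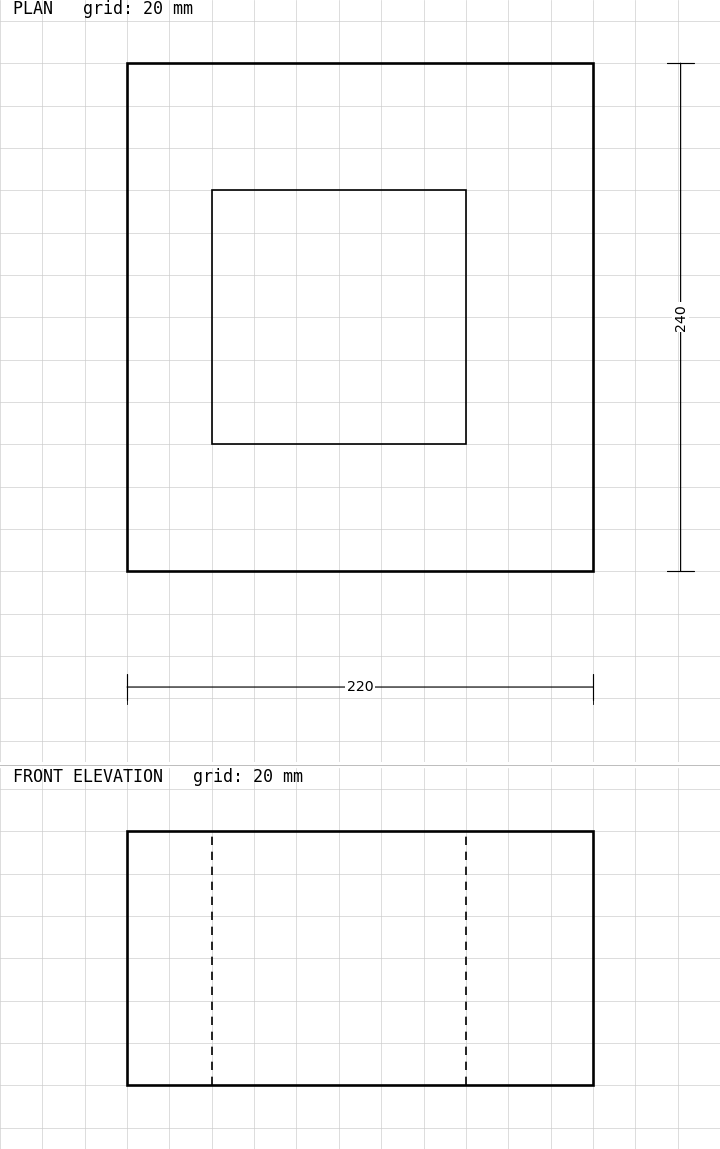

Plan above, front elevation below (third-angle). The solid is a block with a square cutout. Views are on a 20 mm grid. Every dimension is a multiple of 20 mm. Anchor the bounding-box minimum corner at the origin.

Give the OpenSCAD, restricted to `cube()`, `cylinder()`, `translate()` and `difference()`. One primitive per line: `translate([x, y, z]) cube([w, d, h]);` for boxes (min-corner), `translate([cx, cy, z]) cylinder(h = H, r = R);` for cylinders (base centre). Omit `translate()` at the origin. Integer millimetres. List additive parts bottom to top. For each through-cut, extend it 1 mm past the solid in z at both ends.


difference() {
  cube([220, 240, 120]);
  translate([40, 60, -1]) cube([120, 120, 122]);
}
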